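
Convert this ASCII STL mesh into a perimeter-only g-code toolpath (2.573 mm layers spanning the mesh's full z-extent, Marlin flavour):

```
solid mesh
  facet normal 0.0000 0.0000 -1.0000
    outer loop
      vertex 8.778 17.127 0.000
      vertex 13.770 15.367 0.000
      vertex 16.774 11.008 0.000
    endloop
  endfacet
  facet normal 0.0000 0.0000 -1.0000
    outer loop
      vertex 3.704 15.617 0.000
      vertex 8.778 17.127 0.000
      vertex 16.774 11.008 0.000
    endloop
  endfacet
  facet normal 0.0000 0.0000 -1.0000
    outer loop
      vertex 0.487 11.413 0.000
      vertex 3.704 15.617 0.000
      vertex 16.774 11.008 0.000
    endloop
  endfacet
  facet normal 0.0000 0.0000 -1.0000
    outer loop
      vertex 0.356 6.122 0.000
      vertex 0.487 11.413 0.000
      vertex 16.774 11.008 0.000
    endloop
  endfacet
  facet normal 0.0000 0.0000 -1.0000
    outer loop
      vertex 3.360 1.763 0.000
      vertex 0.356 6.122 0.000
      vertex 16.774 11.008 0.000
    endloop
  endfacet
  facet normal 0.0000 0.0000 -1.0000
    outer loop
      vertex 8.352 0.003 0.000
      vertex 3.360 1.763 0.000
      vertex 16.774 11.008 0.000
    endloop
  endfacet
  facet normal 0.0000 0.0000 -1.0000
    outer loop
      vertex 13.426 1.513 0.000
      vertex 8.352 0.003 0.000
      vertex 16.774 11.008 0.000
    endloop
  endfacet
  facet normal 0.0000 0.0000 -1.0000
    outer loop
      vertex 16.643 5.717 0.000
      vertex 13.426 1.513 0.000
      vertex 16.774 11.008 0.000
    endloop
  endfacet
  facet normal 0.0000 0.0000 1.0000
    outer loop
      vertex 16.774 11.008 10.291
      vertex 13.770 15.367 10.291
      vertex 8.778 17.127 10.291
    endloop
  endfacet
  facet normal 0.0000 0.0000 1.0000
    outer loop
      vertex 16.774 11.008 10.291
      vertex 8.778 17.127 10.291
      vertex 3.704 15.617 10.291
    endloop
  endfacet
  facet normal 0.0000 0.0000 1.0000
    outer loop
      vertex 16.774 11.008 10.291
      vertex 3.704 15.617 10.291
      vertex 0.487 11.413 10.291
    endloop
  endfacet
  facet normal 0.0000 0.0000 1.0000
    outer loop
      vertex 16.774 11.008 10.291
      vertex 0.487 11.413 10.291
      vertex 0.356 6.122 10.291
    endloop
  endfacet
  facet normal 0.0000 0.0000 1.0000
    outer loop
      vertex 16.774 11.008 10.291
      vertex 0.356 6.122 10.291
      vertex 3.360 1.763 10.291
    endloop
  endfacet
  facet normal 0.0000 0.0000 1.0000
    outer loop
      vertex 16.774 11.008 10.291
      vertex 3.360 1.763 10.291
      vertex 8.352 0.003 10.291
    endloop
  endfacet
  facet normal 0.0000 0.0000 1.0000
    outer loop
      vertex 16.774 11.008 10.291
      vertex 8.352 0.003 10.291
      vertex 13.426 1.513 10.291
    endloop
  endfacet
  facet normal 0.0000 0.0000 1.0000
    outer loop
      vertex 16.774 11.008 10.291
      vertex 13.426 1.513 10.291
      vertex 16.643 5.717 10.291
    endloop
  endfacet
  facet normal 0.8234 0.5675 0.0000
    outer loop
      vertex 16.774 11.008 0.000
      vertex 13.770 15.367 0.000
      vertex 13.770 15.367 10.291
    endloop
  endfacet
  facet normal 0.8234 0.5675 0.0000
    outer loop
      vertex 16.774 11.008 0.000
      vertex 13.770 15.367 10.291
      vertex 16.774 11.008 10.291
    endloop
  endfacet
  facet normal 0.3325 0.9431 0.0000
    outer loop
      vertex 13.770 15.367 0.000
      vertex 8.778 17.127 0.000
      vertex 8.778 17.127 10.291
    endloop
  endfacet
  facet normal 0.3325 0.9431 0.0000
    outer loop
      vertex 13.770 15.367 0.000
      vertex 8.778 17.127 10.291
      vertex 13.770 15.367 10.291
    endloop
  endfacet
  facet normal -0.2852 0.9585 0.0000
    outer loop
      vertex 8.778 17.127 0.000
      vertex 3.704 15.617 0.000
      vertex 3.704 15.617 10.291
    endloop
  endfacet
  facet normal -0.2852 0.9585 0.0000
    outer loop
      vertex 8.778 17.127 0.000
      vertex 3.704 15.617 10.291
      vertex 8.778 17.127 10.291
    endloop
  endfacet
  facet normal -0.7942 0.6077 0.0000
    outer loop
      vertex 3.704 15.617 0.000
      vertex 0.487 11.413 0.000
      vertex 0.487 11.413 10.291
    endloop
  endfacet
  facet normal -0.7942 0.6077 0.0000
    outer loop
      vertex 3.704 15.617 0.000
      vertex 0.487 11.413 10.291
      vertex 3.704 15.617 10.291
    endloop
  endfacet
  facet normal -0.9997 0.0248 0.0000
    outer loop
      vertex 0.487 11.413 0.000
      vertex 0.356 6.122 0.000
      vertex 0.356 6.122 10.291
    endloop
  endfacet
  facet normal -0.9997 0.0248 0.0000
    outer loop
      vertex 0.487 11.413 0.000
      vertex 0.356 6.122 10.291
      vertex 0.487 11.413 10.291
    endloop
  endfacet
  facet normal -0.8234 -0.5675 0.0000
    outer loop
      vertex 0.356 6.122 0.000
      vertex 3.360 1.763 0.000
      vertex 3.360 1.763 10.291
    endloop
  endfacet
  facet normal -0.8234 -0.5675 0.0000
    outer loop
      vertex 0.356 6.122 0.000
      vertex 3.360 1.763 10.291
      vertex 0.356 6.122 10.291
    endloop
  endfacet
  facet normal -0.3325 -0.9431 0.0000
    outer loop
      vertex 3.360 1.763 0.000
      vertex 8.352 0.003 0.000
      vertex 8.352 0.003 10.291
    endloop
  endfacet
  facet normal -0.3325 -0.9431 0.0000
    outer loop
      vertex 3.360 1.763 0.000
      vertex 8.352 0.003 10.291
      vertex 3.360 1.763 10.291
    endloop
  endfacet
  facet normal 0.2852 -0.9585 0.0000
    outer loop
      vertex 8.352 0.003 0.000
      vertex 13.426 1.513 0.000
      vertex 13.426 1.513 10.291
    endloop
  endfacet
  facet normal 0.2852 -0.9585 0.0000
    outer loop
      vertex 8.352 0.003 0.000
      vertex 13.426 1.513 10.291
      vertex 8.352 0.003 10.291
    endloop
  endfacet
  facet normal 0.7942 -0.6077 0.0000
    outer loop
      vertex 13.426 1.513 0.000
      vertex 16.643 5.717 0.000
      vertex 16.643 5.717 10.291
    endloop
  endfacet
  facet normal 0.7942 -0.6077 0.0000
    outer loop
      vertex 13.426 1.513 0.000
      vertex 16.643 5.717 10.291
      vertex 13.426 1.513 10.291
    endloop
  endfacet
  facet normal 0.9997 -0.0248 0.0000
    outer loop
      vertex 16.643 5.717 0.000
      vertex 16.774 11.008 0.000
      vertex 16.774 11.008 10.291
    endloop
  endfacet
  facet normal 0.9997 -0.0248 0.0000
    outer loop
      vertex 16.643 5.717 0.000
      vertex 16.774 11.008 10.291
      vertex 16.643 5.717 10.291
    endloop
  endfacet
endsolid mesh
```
; perimeter-only toolpath
G21 ; units = mm
G90 ; absolute positioning
G28 ; home
; layer 1
G0 Z2.573
G0 X16.774 Y11.008
G1 X13.770 Y15.367
G1 X8.778 Y17.127
G1 X3.704 Y15.617
G1 X0.487 Y11.413
G1 X0.356 Y6.122
G1 X3.360 Y1.763
G1 X8.352 Y0.003
G1 X13.426 Y1.513
G1 X16.643 Y5.717
G1 X16.774 Y11.008
; layer 2
G0 Z5.146
G0 X16.774 Y11.008
G1 X13.770 Y15.367
G1 X8.778 Y17.127
G1 X3.704 Y15.617
G1 X0.487 Y11.413
G1 X0.356 Y6.122
G1 X3.360 Y1.763
G1 X8.352 Y0.003
G1 X13.426 Y1.513
G1 X16.643 Y5.717
G1 X16.774 Y11.008
; layer 3
G0 Z7.718
G0 X16.774 Y11.008
G1 X13.770 Y15.367
G1 X8.778 Y17.127
G1 X3.704 Y15.617
G1 X0.487 Y11.413
G1 X0.356 Y6.122
G1 X3.360 Y1.763
G1 X8.352 Y0.003
G1 X13.426 Y1.513
G1 X16.643 Y5.717
G1 X16.774 Y11.008
; layer 4
G0 Z10.291
G0 X16.774 Y11.008
G1 X13.770 Y15.367
G1 X8.778 Y17.127
G1 X3.704 Y15.617
G1 X0.487 Y11.413
G1 X0.356 Y6.122
G1 X3.360 Y1.763
G1 X8.352 Y0.003
G1 X13.426 Y1.513
G1 X16.643 Y5.717
G1 X16.774 Y11.008
M2 ; end

The solid is a regular 10-sided prism (a cylinder approximated with 10 flat sides), circumscribed radius ≈ 8.56 mm, height ≈ 10.3 mm. Slicing at Δz = 2.573 mm — 4 equal slices spanning the solid's height, so layer i sits at z = i·h/4 — gives 4 non-empty perimeters. Each is a 10-segment closed polygon; G0 lifts to the layer z and rapids to the start vertex, then G1 traces the edges.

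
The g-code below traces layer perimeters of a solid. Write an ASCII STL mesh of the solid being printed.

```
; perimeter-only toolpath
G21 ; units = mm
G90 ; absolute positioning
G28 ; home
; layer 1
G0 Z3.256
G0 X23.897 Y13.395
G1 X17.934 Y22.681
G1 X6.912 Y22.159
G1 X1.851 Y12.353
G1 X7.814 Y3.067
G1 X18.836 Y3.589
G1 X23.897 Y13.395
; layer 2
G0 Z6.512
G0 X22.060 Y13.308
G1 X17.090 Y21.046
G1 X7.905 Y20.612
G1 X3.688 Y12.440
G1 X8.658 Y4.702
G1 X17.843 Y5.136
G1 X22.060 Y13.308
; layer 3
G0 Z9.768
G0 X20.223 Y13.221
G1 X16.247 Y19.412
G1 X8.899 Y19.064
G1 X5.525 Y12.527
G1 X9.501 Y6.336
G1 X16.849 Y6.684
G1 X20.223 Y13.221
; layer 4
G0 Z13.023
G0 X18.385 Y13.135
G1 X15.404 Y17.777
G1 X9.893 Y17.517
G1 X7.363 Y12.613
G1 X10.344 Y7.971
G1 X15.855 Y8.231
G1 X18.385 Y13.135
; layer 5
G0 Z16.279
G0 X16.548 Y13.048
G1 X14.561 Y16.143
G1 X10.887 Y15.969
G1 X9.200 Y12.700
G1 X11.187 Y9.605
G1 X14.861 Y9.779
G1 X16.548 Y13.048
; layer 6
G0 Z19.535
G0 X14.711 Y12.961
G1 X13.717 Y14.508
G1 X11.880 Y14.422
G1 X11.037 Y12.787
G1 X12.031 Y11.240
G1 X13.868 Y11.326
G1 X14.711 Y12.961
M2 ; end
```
solid part
  facet normal 0.0000 0.0000 -1.0000
    outer loop
      vertex 5.918 23.707 0.000
      vertex 18.777 24.315 0.000
      vertex 25.734 13.482 0.000
    endloop
  endfacet
  facet normal 0.0000 0.0000 -1.0000
    outer loop
      vertex 0.014 12.266 0.000
      vertex 5.918 23.707 0.000
      vertex 25.734 13.482 0.000
    endloop
  endfacet
  facet normal 0.0000 0.0000 -1.0000
    outer loop
      vertex 6.971 1.433 0.000
      vertex 0.014 12.266 0.000
      vertex 25.734 13.482 0.000
    endloop
  endfacet
  facet normal 0.0000 0.0000 -1.0000
    outer loop
      vertex 19.830 2.041 0.000
      vertex 6.971 1.433 0.000
      vertex 25.734 13.482 0.000
    endloop
  endfacet
  facet normal 0.7558 0.4854 0.4394
    outer loop
      vertex 25.734 13.482 0.000
      vertex 18.777 24.315 0.000
      vertex 12.874 12.874 22.791
    endloop
  endfacet
  facet normal -0.0424 0.8973 0.4394
    outer loop
      vertex 18.777 24.315 0.000
      vertex 5.918 23.707 0.000
      vertex 12.874 12.874 22.791
    endloop
  endfacet
  facet normal -0.7983 0.4119 0.4394
    outer loop
      vertex 5.918 23.707 0.000
      vertex 0.014 12.266 0.000
      vertex 12.874 12.874 22.791
    endloop
  endfacet
  facet normal -0.7558 -0.4854 0.4394
    outer loop
      vertex 0.014 12.266 0.000
      vertex 6.971 1.433 0.000
      vertex 12.874 12.874 22.791
    endloop
  endfacet
  facet normal 0.0424 -0.8973 0.4394
    outer loop
      vertex 6.971 1.433 0.000
      vertex 19.830 2.041 0.000
      vertex 12.874 12.874 22.791
    endloop
  endfacet
  facet normal 0.7983 -0.4119 0.4394
    outer loop
      vertex 19.830 2.041 0.000
      vertex 25.734 13.482 0.000
      vertex 12.874 12.874 22.791
    endloop
  endfacet
endsolid part

The G0 Z moves step by Δz≈3.256 mm. The G1 loops shrink linearly with z, so the solid tapers from its base footprint up to z≈22.8. Closing with a flat bottom cap and the tapered top and triangulating gives 10 facets — a regular 6-sided pyramid, base circumscribed radius ≈ 12.9 mm, apex at z ≈ 22.8 mm.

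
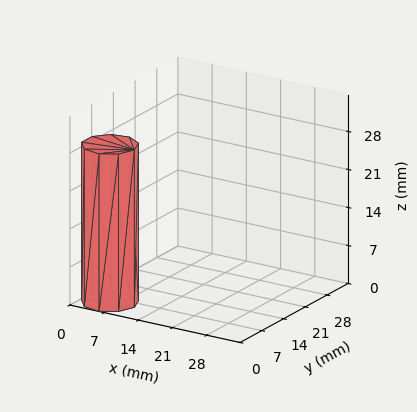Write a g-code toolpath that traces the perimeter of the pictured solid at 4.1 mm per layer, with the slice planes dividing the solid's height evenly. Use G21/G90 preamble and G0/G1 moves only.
Reading the render: the shape is a regular 9-sided prism (a cylinder approximated with 9 flat sides), circumscribed radius ≈ 5 mm, height ≈ 29 mm (dimensions read to the nearest mm from the axis ticks). For the g-code, the solid's height is divided into equal slices at the stated Δz and each level perimeter traced with G1 moves after a G0 lift.

; perimeter-only toolpath
G21 ; units = mm
G90 ; absolute positioning
G28 ; home
; layer 1
G0 Z4.1
G0 X10.0 Y5.0
G1 X8.8 Y8.2
G1 X5.9 Y9.9
G1 X2.5 Y9.3
G1 X0.3 Y6.7
G1 X0.3 Y3.3
G1 X2.5 Y0.7
G1 X5.9 Y0.1
G1 X8.8 Y1.8
G1 X10.0 Y5.0
; layer 2
G0 Z8.3
G0 X10.0 Y5.0
G1 X8.8 Y8.2
G1 X5.9 Y9.9
G1 X2.5 Y9.3
G1 X0.3 Y6.7
G1 X0.3 Y3.3
G1 X2.5 Y0.7
G1 X5.9 Y0.1
G1 X8.8 Y1.8
G1 X10.0 Y5.0
; layer 3
G0 Z12.4
G0 X10.0 Y5.0
G1 X8.8 Y8.2
G1 X5.9 Y9.9
G1 X2.5 Y9.3
G1 X0.3 Y6.7
G1 X0.3 Y3.3
G1 X2.5 Y0.7
G1 X5.9 Y0.1
G1 X8.8 Y1.8
G1 X10.0 Y5.0
; layer 4
G0 Z16.6
G0 X10.0 Y5.0
G1 X8.8 Y8.2
G1 X5.9 Y9.9
G1 X2.5 Y9.3
G1 X0.3 Y6.7
G1 X0.3 Y3.3
G1 X2.5 Y0.7
G1 X5.9 Y0.1
G1 X8.8 Y1.8
G1 X10.0 Y5.0
; layer 5
G0 Z20.7
G0 X10.0 Y5.0
G1 X8.8 Y8.2
G1 X5.9 Y9.9
G1 X2.5 Y9.3
G1 X0.3 Y6.7
G1 X0.3 Y3.3
G1 X2.5 Y0.7
G1 X5.9 Y0.1
G1 X8.8 Y1.8
G1 X10.0 Y5.0
; layer 6
G0 Z24.9
G0 X10.0 Y5.0
G1 X8.8 Y8.2
G1 X5.9 Y9.9
G1 X2.5 Y9.3
G1 X0.3 Y6.7
G1 X0.3 Y3.3
G1 X2.5 Y0.7
G1 X5.9 Y0.1
G1 X8.8 Y1.8
G1 X10.0 Y5.0
; layer 7
G0 Z29.0
G0 X10.0 Y5.0
G1 X8.8 Y8.2
G1 X5.9 Y9.9
G1 X2.5 Y9.3
G1 X0.3 Y6.7
G1 X0.3 Y3.3
G1 X2.5 Y0.7
G1 X5.9 Y0.1
G1 X8.8 Y1.8
G1 X10.0 Y5.0
M2 ; end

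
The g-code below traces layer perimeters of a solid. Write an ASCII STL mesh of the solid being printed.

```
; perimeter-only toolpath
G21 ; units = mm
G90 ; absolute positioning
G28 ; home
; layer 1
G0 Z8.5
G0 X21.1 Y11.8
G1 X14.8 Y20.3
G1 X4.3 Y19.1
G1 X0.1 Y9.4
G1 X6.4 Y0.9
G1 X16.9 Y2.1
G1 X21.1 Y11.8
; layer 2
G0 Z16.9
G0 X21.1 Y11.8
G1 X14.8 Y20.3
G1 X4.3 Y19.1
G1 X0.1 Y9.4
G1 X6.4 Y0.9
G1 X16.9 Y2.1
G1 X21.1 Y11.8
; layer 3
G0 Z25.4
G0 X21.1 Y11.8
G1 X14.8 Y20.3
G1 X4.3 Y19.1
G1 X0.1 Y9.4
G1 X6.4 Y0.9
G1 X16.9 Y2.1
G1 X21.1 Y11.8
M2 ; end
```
solid part
  facet normal 0.0000 0.0000 -1.0000
    outer loop
      vertex 4.3 19.1 0.0
      vertex 14.8 20.3 0.0
      vertex 21.1 11.8 0.0
    endloop
  endfacet
  facet normal 0.0000 0.0000 -1.0000
    outer loop
      vertex 0.1 9.4 0.0
      vertex 4.3 19.1 0.0
      vertex 21.1 11.8 0.0
    endloop
  endfacet
  facet normal 0.0000 0.0000 -1.0000
    outer loop
      vertex 6.4 0.9 0.0
      vertex 0.1 9.4 0.0
      vertex 21.1 11.8 0.0
    endloop
  endfacet
  facet normal 0.0000 0.0000 -1.0000
    outer loop
      vertex 16.9 2.1 0.0
      vertex 6.4 0.9 0.0
      vertex 21.1 11.8 0.0
    endloop
  endfacet
  facet normal 0.0000 0.0000 1.0000
    outer loop
      vertex 21.1 11.8 25.4
      vertex 14.8 20.3 25.4
      vertex 4.3 19.1 25.4
    endloop
  endfacet
  facet normal 0.0000 0.0000 1.0000
    outer loop
      vertex 21.1 11.8 25.4
      vertex 4.3 19.1 25.4
      vertex 0.1 9.4 25.4
    endloop
  endfacet
  facet normal 0.0000 0.0000 1.0000
    outer loop
      vertex 21.1 11.8 25.4
      vertex 0.1 9.4 25.4
      vertex 6.4 0.9 25.4
    endloop
  endfacet
  facet normal 0.0000 0.0000 1.0000
    outer loop
      vertex 21.1 11.8 25.4
      vertex 6.4 0.9 25.4
      vertex 16.9 2.1 25.4
    endloop
  endfacet
  facet normal 0.8034 0.5955 0.0000
    outer loop
      vertex 21.1 11.8 0.0
      vertex 14.8 20.3 0.0
      vertex 14.8 20.3 25.4
    endloop
  endfacet
  facet normal 0.8034 0.5955 0.0000
    outer loop
      vertex 21.1 11.8 0.0
      vertex 14.8 20.3 25.4
      vertex 21.1 11.8 25.4
    endloop
  endfacet
  facet normal -0.1135 0.9935 0.0000
    outer loop
      vertex 14.8 20.3 0.0
      vertex 4.3 19.1 0.0
      vertex 4.3 19.1 25.4
    endloop
  endfacet
  facet normal -0.1135 0.9935 0.0000
    outer loop
      vertex 14.8 20.3 0.0
      vertex 4.3 19.1 25.4
      vertex 14.8 20.3 25.4
    endloop
  endfacet
  facet normal -0.9177 0.3973 0.0000
    outer loop
      vertex 4.3 19.1 0.0
      vertex 0.1 9.4 0.0
      vertex 0.1 9.4 25.4
    endloop
  endfacet
  facet normal -0.9177 0.3973 0.0000
    outer loop
      vertex 4.3 19.1 0.0
      vertex 0.1 9.4 25.4
      vertex 4.3 19.1 25.4
    endloop
  endfacet
  facet normal -0.8034 -0.5955 0.0000
    outer loop
      vertex 0.1 9.4 0.0
      vertex 6.4 0.9 0.0
      vertex 6.4 0.9 25.4
    endloop
  endfacet
  facet normal -0.8034 -0.5955 0.0000
    outer loop
      vertex 0.1 9.4 0.0
      vertex 6.4 0.9 25.4
      vertex 0.1 9.4 25.4
    endloop
  endfacet
  facet normal 0.1135 -0.9935 0.0000
    outer loop
      vertex 6.4 0.9 0.0
      vertex 16.9 2.1 0.0
      vertex 16.9 2.1 25.4
    endloop
  endfacet
  facet normal 0.1135 -0.9935 0.0000
    outer loop
      vertex 6.4 0.9 0.0
      vertex 16.9 2.1 25.4
      vertex 6.4 0.9 25.4
    endloop
  endfacet
  facet normal 0.9177 -0.3973 0.0000
    outer loop
      vertex 16.9 2.1 0.0
      vertex 21.1 11.8 0.0
      vertex 21.1 11.8 25.4
    endloop
  endfacet
  facet normal 0.9177 -0.3973 0.0000
    outer loop
      vertex 16.9 2.1 0.0
      vertex 21.1 11.8 25.4
      vertex 16.9 2.1 25.4
    endloop
  endfacet
endsolid part

The G0 Z moves step by Δz≈8.5 mm. Every layer's G1 loop is the same polygon, so the solid is a straight extrusion of it from z=0 to z≈25.4. Closing with flat bottom and top caps and triangulating gives 20 facets — a regular 6-sided prism (a cylinder approximated with 6 flat sides), circumscribed radius ≈ 10.6 mm, height ≈ 25.4 mm.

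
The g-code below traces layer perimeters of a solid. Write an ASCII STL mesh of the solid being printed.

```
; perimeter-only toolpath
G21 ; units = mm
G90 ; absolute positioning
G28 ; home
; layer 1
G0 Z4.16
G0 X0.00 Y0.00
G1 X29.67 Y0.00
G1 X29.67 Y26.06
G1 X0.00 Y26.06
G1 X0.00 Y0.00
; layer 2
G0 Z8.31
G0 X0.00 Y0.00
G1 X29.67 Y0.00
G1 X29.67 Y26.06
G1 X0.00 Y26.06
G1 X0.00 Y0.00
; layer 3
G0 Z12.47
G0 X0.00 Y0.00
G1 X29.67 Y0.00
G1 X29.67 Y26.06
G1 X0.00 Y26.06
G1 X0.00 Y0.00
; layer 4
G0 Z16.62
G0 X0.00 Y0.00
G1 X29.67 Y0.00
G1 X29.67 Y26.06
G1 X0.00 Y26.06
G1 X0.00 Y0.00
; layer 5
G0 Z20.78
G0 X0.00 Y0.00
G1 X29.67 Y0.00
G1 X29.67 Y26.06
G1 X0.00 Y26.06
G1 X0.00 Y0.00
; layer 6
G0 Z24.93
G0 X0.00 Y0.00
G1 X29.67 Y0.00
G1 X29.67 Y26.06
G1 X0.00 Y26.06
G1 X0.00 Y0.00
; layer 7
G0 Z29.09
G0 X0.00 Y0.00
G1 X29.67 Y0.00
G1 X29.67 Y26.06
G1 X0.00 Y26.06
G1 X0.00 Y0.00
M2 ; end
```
solid part
  facet normal 0.0000 0.0000 -1.0000
    outer loop
      vertex 29.67 26.06 0.00
      vertex 29.67 0.00 0.00
      vertex 0.00 0.00 0.00
    endloop
  endfacet
  facet normal 0.0000 0.0000 -1.0000
    outer loop
      vertex 0.00 26.06 0.00
      vertex 29.67 26.06 0.00
      vertex 0.00 0.00 0.00
    endloop
  endfacet
  facet normal 0.0000 0.0000 1.0000
    outer loop
      vertex 0.00 0.00 29.09
      vertex 29.67 0.00 29.09
      vertex 29.67 26.06 29.09
    endloop
  endfacet
  facet normal 0.0000 0.0000 1.0000
    outer loop
      vertex 0.00 0.00 29.09
      vertex 29.67 26.06 29.09
      vertex 0.00 26.06 29.09
    endloop
  endfacet
  facet normal 0.0000 -1.0000 0.0000
    outer loop
      vertex 0.00 0.00 0.00
      vertex 29.67 0.00 0.00
      vertex 29.67 0.00 29.09
    endloop
  endfacet
  facet normal 0.0000 -1.0000 0.0000
    outer loop
      vertex 0.00 0.00 0.00
      vertex 29.67 0.00 29.09
      vertex 0.00 0.00 29.09
    endloop
  endfacet
  facet normal 0.0000 1.0000 0.0000
    outer loop
      vertex 29.67 26.06 29.09
      vertex 29.67 26.06 0.00
      vertex 0.00 26.06 0.00
    endloop
  endfacet
  facet normal 0.0000 1.0000 0.0000
    outer loop
      vertex 0.00 26.06 29.09
      vertex 29.67 26.06 29.09
      vertex 0.00 26.06 0.00
    endloop
  endfacet
  facet normal -1.0000 0.0000 0.0000
    outer loop
      vertex 0.00 26.06 29.09
      vertex 0.00 26.06 0.00
      vertex 0.00 0.00 0.00
    endloop
  endfacet
  facet normal -1.0000 0.0000 0.0000
    outer loop
      vertex 0.00 0.00 29.09
      vertex 0.00 26.06 29.09
      vertex 0.00 0.00 0.00
    endloop
  endfacet
  facet normal 1.0000 0.0000 0.0000
    outer loop
      vertex 29.67 0.00 0.00
      vertex 29.67 26.06 0.00
      vertex 29.67 26.06 29.09
    endloop
  endfacet
  facet normal 1.0000 0.0000 0.0000
    outer loop
      vertex 29.67 0.00 0.00
      vertex 29.67 26.06 29.09
      vertex 29.67 0.00 29.09
    endloop
  endfacet
endsolid part

The G0 Z moves step by Δz≈4.16 mm. Every layer's G1 loop is the same polygon, so the solid is a straight extrusion of it from z=0 to z≈29.1. Closing with flat bottom and top caps and triangulating gives 12 facets — a rectangular box, roughly 29.7 × 26.1 mm footprint and 29.1 mm tall.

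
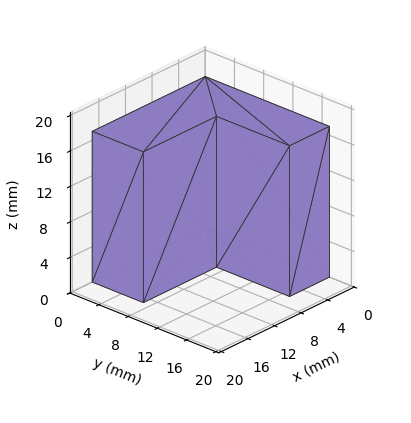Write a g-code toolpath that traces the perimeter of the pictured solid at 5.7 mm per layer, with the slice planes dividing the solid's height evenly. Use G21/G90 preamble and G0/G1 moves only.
Reading the render: the shape is an L-shaped prism: outer 17 × 17 mm, arm thicknesses ≈ 7 mm (horizontal) and 6 mm (vertical), extruded 17 mm in z (dimensions read to the nearest mm from the axis ticks). For the g-code, the solid's height is divided into equal slices at the stated Δz and each level perimeter traced with G1 moves after a G0 lift.

; perimeter-only toolpath
G21 ; units = mm
G90 ; absolute positioning
G28 ; home
; layer 1
G0 Z5.7
G0 X0.0 Y0.0
G1 X17.0 Y0.0
G1 X17.0 Y7.0
G1 X6.0 Y7.0
G1 X6.0 Y17.0
G1 X0.0 Y17.0
G1 X0.0 Y0.0
; layer 2
G0 Z11.3
G0 X0.0 Y0.0
G1 X17.0 Y0.0
G1 X17.0 Y7.0
G1 X6.0 Y7.0
G1 X6.0 Y17.0
G1 X0.0 Y17.0
G1 X0.0 Y0.0
; layer 3
G0 Z17.0
G0 X0.0 Y0.0
G1 X17.0 Y0.0
G1 X17.0 Y7.0
G1 X6.0 Y7.0
G1 X6.0 Y17.0
G1 X0.0 Y17.0
G1 X0.0 Y0.0
M2 ; end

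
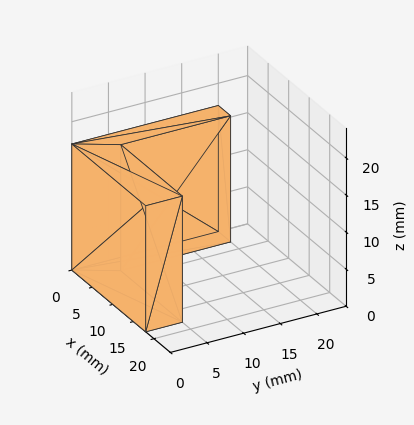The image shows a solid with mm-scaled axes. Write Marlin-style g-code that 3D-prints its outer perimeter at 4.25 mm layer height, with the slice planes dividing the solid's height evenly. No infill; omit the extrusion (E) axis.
Reading the render: the shape is an L-shaped prism: outer 18 × 20 mm, arm thicknesses ≈ 5 mm (horizontal) and 3 mm (vertical), extruded 17 mm in z (dimensions read to the nearest mm from the axis ticks). For the g-code, the solid's height is divided into equal slices at the stated Δz and each level perimeter traced with G1 moves after a G0 lift.

; perimeter-only toolpath
G21 ; units = mm
G90 ; absolute positioning
G28 ; home
; layer 1
G0 Z4.25
G0 X0.00 Y0.00
G1 X18.00 Y0.00
G1 X18.00 Y5.00
G1 X3.00 Y5.00
G1 X3.00 Y20.00
G1 X0.00 Y20.00
G1 X0.00 Y0.00
; layer 2
G0 Z8.50
G0 X0.00 Y0.00
G1 X18.00 Y0.00
G1 X18.00 Y5.00
G1 X3.00 Y5.00
G1 X3.00 Y20.00
G1 X0.00 Y20.00
G1 X0.00 Y0.00
; layer 3
G0 Z12.75
G0 X0.00 Y0.00
G1 X18.00 Y0.00
G1 X18.00 Y5.00
G1 X3.00 Y5.00
G1 X3.00 Y20.00
G1 X0.00 Y20.00
G1 X0.00 Y0.00
; layer 4
G0 Z17.00
G0 X0.00 Y0.00
G1 X18.00 Y0.00
G1 X18.00 Y5.00
G1 X3.00 Y5.00
G1 X3.00 Y20.00
G1 X0.00 Y20.00
G1 X0.00 Y0.00
M2 ; end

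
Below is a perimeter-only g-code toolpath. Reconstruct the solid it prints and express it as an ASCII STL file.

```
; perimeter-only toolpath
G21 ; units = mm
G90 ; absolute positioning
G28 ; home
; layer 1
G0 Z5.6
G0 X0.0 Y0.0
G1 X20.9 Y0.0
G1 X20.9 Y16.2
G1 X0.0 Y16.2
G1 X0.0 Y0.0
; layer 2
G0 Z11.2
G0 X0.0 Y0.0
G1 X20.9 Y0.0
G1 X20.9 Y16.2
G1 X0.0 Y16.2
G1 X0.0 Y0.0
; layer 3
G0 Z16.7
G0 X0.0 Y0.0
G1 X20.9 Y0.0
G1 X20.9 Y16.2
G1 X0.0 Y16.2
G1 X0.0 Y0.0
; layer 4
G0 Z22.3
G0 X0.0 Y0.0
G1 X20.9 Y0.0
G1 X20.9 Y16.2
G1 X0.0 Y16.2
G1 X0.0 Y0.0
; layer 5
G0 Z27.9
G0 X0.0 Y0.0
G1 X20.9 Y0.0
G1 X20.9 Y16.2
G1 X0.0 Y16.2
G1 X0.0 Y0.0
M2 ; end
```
solid part
  facet normal 0.0000 0.0000 -1.0000
    outer loop
      vertex 20.9 16.2 0.0
      vertex 20.9 0.0 0.0
      vertex 0.0 0.0 0.0
    endloop
  endfacet
  facet normal 0.0000 0.0000 -1.0000
    outer loop
      vertex 0.0 16.2 0.0
      vertex 20.9 16.2 0.0
      vertex 0.0 0.0 0.0
    endloop
  endfacet
  facet normal 0.0000 0.0000 1.0000
    outer loop
      vertex 0.0 0.0 27.9
      vertex 20.9 0.0 27.9
      vertex 20.9 16.2 27.9
    endloop
  endfacet
  facet normal 0.0000 0.0000 1.0000
    outer loop
      vertex 0.0 0.0 27.9
      vertex 20.9 16.2 27.9
      vertex 0.0 16.2 27.9
    endloop
  endfacet
  facet normal 0.0000 -1.0000 0.0000
    outer loop
      vertex 0.0 0.0 0.0
      vertex 20.9 0.0 0.0
      vertex 20.9 0.0 27.9
    endloop
  endfacet
  facet normal 0.0000 -1.0000 0.0000
    outer loop
      vertex 0.0 0.0 0.0
      vertex 20.9 0.0 27.9
      vertex 0.0 0.0 27.9
    endloop
  endfacet
  facet normal 0.0000 1.0000 0.0000
    outer loop
      vertex 20.9 16.2 27.9
      vertex 20.9 16.2 0.0
      vertex 0.0 16.2 0.0
    endloop
  endfacet
  facet normal 0.0000 1.0000 0.0000
    outer loop
      vertex 0.0 16.2 27.9
      vertex 20.9 16.2 27.9
      vertex 0.0 16.2 0.0
    endloop
  endfacet
  facet normal -1.0000 0.0000 0.0000
    outer loop
      vertex 0.0 16.2 27.9
      vertex 0.0 16.2 0.0
      vertex 0.0 0.0 0.0
    endloop
  endfacet
  facet normal -1.0000 0.0000 0.0000
    outer loop
      vertex 0.0 0.0 27.9
      vertex 0.0 16.2 27.9
      vertex 0.0 0.0 0.0
    endloop
  endfacet
  facet normal 1.0000 0.0000 0.0000
    outer loop
      vertex 20.9 0.0 0.0
      vertex 20.9 16.2 0.0
      vertex 20.9 16.2 27.9
    endloop
  endfacet
  facet normal 1.0000 0.0000 0.0000
    outer loop
      vertex 20.9 0.0 0.0
      vertex 20.9 16.2 27.9
      vertex 20.9 0.0 27.9
    endloop
  endfacet
endsolid part

The G0 Z moves step by Δz≈5.6 mm. Every layer's G1 loop is the same polygon, so the solid is a straight extrusion of it from z=0 to z≈27.9. Closing with flat bottom and top caps and triangulating gives 12 facets — a rectangular box, roughly 20.9 × 16.2 mm footprint and 27.9 mm tall.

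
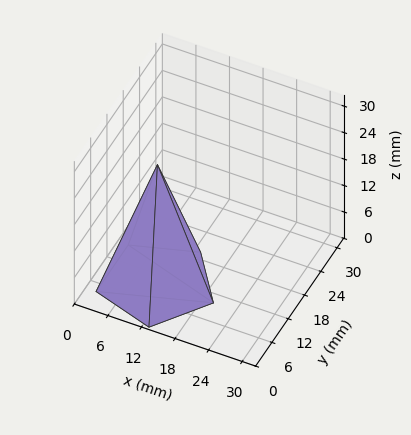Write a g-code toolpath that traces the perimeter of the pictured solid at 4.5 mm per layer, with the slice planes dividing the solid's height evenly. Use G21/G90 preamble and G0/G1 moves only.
Reading the render: the shape is a regular 5-sided pyramid, base circumscribed radius ≈ 10 mm, apex at z ≈ 27 mm (dimensions read to the nearest mm from the axis ticks). For the g-code, the solid's height is divided into equal slices at the stated Δz and each level perimeter traced with G1 moves after a G0 lift.

; perimeter-only toolpath
G21 ; units = mm
G90 ; absolute positioning
G28 ; home
; layer 1
G0 Z4.5
G0 X18.3 Y10.0
G1 X12.6 Y17.9
G1 X3.2 Y14.9
G1 X3.2 Y5.1
G1 X12.6 Y2.1
G1 X18.3 Y10.0
; layer 2
G0 Z9.0
G0 X16.7 Y10.0
G1 X12.1 Y16.3
G1 X4.6 Y13.9
G1 X4.6 Y6.1
G1 X12.1 Y3.7
G1 X16.7 Y10.0
; layer 3
G0 Z13.5
G0 X15.0 Y10.0
G1 X11.6 Y14.8
G1 X6.0 Y12.9
G1 X6.0 Y7.0
G1 X11.6 Y5.2
G1 X15.0 Y10.0
; layer 4
G0 Z18.0
G0 X13.3 Y10.0
G1 X11.0 Y13.2
G1 X7.3 Y12.0
G1 X7.3 Y8.0
G1 X11.0 Y6.8
G1 X13.3 Y10.0
; layer 5
G0 Z22.5
G0 X11.7 Y10.0
G1 X10.5 Y11.6
G1 X8.7 Y11.0
G1 X8.7 Y9.0
G1 X10.5 Y8.4
G1 X11.7 Y10.0
M2 ; end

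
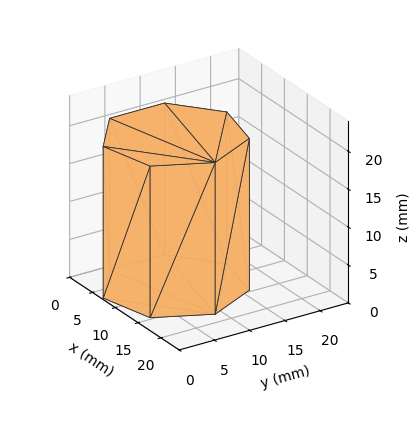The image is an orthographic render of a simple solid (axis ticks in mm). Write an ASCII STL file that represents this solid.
Reading the render: the shape is a regular 7-sided prism (a cylinder approximated with 7 flat sides), circumscribed radius ≈ 9 mm, height ≈ 20 mm (dimensions read to the nearest mm from the axis ticks). For the STL, each face is triangulated and given an outward normal.

solid part
  facet normal 0.0000 0.0000 -1.0000
    outer loop
      vertex 7.00 17.77 0.00
      vertex 14.61 16.04 0.00
      vertex 18.00 9.00 0.00
    endloop
  endfacet
  facet normal 0.0000 0.0000 -1.0000
    outer loop
      vertex 0.89 12.90 0.00
      vertex 7.00 17.77 0.00
      vertex 18.00 9.00 0.00
    endloop
  endfacet
  facet normal 0.0000 0.0000 -1.0000
    outer loop
      vertex 0.89 5.10 0.00
      vertex 0.89 12.90 0.00
      vertex 18.00 9.00 0.00
    endloop
  endfacet
  facet normal 0.0000 0.0000 -1.0000
    outer loop
      vertex 7.00 0.23 0.00
      vertex 0.89 5.10 0.00
      vertex 18.00 9.00 0.00
    endloop
  endfacet
  facet normal 0.0000 0.0000 -1.0000
    outer loop
      vertex 14.61 1.96 0.00
      vertex 7.00 0.23 0.00
      vertex 18.00 9.00 0.00
    endloop
  endfacet
  facet normal 0.0000 0.0000 1.0000
    outer loop
      vertex 18.00 9.00 20.00
      vertex 14.61 16.04 20.00
      vertex 7.00 17.77 20.00
    endloop
  endfacet
  facet normal 0.0000 0.0000 1.0000
    outer loop
      vertex 18.00 9.00 20.00
      vertex 7.00 17.77 20.00
      vertex 0.89 12.90 20.00
    endloop
  endfacet
  facet normal 0.0000 0.0000 1.0000
    outer loop
      vertex 18.00 9.00 20.00
      vertex 0.89 12.90 20.00
      vertex 0.89 5.10 20.00
    endloop
  endfacet
  facet normal 0.0000 0.0000 1.0000
    outer loop
      vertex 18.00 9.00 20.00
      vertex 0.89 5.10 20.00
      vertex 7.00 0.23 20.00
    endloop
  endfacet
  facet normal 0.0000 0.0000 1.0000
    outer loop
      vertex 18.00 9.00 20.00
      vertex 7.00 0.23 20.00
      vertex 14.61 1.96 20.00
    endloop
  endfacet
  facet normal 0.9010 0.4339 0.0000
    outer loop
      vertex 18.00 9.00 0.00
      vertex 14.61 16.04 0.00
      vertex 14.61 16.04 20.00
    endloop
  endfacet
  facet normal 0.9010 0.4339 0.0000
    outer loop
      vertex 18.00 9.00 0.00
      vertex 14.61 16.04 20.00
      vertex 18.00 9.00 20.00
    endloop
  endfacet
  facet normal 0.2217 0.9751 0.0000
    outer loop
      vertex 14.61 16.04 0.00
      vertex 7.00 17.77 0.00
      vertex 7.00 17.77 20.00
    endloop
  endfacet
  facet normal 0.2217 0.9751 0.0000
    outer loop
      vertex 14.61 16.04 0.00
      vertex 7.00 17.77 20.00
      vertex 14.61 16.04 20.00
    endloop
  endfacet
  facet normal -0.6233 0.7820 0.0000
    outer loop
      vertex 7.00 17.77 0.00
      vertex 0.89 12.90 0.00
      vertex 0.89 12.90 20.00
    endloop
  endfacet
  facet normal -0.6233 0.7820 0.0000
    outer loop
      vertex 7.00 17.77 0.00
      vertex 0.89 12.90 20.00
      vertex 7.00 17.77 20.00
    endloop
  endfacet
  facet normal -1.0000 0.0000 0.0000
    outer loop
      vertex 0.89 12.90 0.00
      vertex 0.89 5.10 0.00
      vertex 0.89 5.10 20.00
    endloop
  endfacet
  facet normal -1.0000 0.0000 0.0000
    outer loop
      vertex 0.89 12.90 0.00
      vertex 0.89 5.10 20.00
      vertex 0.89 12.90 20.00
    endloop
  endfacet
  facet normal -0.6233 -0.7820 0.0000
    outer loop
      vertex 0.89 5.10 0.00
      vertex 7.00 0.23 0.00
      vertex 7.00 0.23 20.00
    endloop
  endfacet
  facet normal -0.6233 -0.7820 0.0000
    outer loop
      vertex 0.89 5.10 0.00
      vertex 7.00 0.23 20.00
      vertex 0.89 5.10 20.00
    endloop
  endfacet
  facet normal 0.2217 -0.9751 0.0000
    outer loop
      vertex 7.00 0.23 0.00
      vertex 14.61 1.96 0.00
      vertex 14.61 1.96 20.00
    endloop
  endfacet
  facet normal 0.2217 -0.9751 0.0000
    outer loop
      vertex 7.00 0.23 0.00
      vertex 14.61 1.96 20.00
      vertex 7.00 0.23 20.00
    endloop
  endfacet
  facet normal 0.9010 -0.4339 0.0000
    outer loop
      vertex 14.61 1.96 0.00
      vertex 18.00 9.00 0.00
      vertex 18.00 9.00 20.00
    endloop
  endfacet
  facet normal 0.9010 -0.4339 0.0000
    outer loop
      vertex 14.61 1.96 0.00
      vertex 18.00 9.00 20.00
      vertex 14.61 1.96 20.00
    endloop
  endfacet
endsolid part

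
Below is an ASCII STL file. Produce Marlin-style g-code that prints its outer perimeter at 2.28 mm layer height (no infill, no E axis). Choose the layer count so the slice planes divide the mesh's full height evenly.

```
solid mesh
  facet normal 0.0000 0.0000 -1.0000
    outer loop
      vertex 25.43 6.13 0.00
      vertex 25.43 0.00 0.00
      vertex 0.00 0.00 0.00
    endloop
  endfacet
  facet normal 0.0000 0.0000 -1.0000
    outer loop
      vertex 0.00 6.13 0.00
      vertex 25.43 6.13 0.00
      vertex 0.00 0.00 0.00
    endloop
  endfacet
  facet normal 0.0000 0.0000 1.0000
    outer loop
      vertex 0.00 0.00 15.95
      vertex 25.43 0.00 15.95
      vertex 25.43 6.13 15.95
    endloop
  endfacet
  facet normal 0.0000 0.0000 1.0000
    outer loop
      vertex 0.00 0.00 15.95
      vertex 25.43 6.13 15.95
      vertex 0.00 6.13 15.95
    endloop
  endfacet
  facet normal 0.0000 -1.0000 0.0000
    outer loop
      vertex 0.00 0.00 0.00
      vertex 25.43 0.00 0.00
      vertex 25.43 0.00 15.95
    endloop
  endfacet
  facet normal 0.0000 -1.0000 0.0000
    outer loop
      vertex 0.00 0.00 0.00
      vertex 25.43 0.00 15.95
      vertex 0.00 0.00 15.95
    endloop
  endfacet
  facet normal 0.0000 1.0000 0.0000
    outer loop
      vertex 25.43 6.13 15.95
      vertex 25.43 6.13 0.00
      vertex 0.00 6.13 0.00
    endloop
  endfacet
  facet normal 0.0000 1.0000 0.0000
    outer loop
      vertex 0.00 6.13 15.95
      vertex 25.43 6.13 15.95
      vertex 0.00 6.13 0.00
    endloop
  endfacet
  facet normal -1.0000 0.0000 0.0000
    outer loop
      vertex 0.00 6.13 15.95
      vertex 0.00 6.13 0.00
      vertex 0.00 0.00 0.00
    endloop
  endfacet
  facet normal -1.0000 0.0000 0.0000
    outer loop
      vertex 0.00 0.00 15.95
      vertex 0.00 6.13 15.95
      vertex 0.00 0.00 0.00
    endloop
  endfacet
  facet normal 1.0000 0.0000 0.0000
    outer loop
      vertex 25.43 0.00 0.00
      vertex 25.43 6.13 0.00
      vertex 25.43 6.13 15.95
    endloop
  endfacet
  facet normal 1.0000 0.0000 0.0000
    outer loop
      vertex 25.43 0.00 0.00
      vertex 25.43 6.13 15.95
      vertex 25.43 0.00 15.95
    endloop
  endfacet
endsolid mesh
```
; perimeter-only toolpath
G21 ; units = mm
G90 ; absolute positioning
G28 ; home
; layer 1
G0 Z2.28
G0 X0.00 Y0.00
G1 X25.43 Y0.00
G1 X25.43 Y6.13
G1 X0.00 Y6.13
G1 X0.00 Y0.00
; layer 2
G0 Z4.56
G0 X0.00 Y0.00
G1 X25.43 Y0.00
G1 X25.43 Y6.13
G1 X0.00 Y6.13
G1 X0.00 Y0.00
; layer 3
G0 Z6.84
G0 X0.00 Y0.00
G1 X25.43 Y0.00
G1 X25.43 Y6.13
G1 X0.00 Y6.13
G1 X0.00 Y0.00
; layer 4
G0 Z9.11
G0 X0.00 Y0.00
G1 X25.43 Y0.00
G1 X25.43 Y6.13
G1 X0.00 Y6.13
G1 X0.00 Y0.00
; layer 5
G0 Z11.39
G0 X0.00 Y0.00
G1 X25.43 Y0.00
G1 X25.43 Y6.13
G1 X0.00 Y6.13
G1 X0.00 Y0.00
; layer 6
G0 Z13.67
G0 X0.00 Y0.00
G1 X25.43 Y0.00
G1 X25.43 Y6.13
G1 X0.00 Y6.13
G1 X0.00 Y0.00
; layer 7
G0 Z15.95
G0 X0.00 Y0.00
G1 X25.43 Y0.00
G1 X25.43 Y6.13
G1 X0.00 Y6.13
G1 X0.00 Y0.00
M2 ; end

The solid is a rectangular box, roughly 25.4 × 6.13 mm footprint and 15.9 mm tall. Slicing at Δz = 2.28 mm — 7 equal slices spanning the solid's height, so layer i sits at z = i·h/7 — gives 7 non-empty perimeters. Each is a 4-segment closed polygon; G0 lifts to the layer z and rapids to the start vertex, then G1 traces the edges.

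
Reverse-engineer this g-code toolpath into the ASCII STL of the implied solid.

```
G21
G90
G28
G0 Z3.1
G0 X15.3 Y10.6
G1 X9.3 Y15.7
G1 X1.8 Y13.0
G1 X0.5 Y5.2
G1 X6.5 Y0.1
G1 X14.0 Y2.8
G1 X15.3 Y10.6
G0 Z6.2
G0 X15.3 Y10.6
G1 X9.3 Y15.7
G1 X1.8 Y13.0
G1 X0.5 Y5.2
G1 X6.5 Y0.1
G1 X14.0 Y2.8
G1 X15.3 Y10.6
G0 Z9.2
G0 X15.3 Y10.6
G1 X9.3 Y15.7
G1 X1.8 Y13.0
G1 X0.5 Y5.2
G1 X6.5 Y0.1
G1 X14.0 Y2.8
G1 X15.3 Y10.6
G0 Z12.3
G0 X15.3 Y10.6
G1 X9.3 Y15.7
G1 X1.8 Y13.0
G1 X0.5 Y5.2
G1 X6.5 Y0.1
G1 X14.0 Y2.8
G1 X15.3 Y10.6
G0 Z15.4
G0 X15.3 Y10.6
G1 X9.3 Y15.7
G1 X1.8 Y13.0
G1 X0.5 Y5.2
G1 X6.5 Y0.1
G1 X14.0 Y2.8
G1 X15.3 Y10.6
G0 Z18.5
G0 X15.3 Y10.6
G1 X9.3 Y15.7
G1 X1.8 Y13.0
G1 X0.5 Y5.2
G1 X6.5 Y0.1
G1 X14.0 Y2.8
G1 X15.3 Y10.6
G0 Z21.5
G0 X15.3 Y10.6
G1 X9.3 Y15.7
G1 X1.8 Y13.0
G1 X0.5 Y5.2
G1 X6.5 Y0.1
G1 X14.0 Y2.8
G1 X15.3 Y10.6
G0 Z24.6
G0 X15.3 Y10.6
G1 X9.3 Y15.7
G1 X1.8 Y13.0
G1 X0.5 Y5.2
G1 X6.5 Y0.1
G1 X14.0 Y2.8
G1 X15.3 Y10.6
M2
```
solid part
  facet normal 0.0000 0.0000 -1.0000
    outer loop
      vertex 1.8 13.0 0.0
      vertex 9.3 15.7 0.0
      vertex 15.3 10.6 0.0
    endloop
  endfacet
  facet normal 0.0000 0.0000 -1.0000
    outer loop
      vertex 0.5 5.2 0.0
      vertex 1.8 13.0 0.0
      vertex 15.3 10.6 0.0
    endloop
  endfacet
  facet normal 0.0000 0.0000 -1.0000
    outer loop
      vertex 6.5 0.1 0.0
      vertex 0.5 5.2 0.0
      vertex 15.3 10.6 0.0
    endloop
  endfacet
  facet normal 0.0000 0.0000 -1.0000
    outer loop
      vertex 14.0 2.8 0.0
      vertex 6.5 0.1 0.0
      vertex 15.3 10.6 0.0
    endloop
  endfacet
  facet normal 0.0000 0.0000 1.0000
    outer loop
      vertex 15.3 10.6 24.6
      vertex 9.3 15.7 24.6
      vertex 1.8 13.0 24.6
    endloop
  endfacet
  facet normal 0.0000 0.0000 1.0000
    outer loop
      vertex 15.3 10.6 24.6
      vertex 1.8 13.0 24.6
      vertex 0.5 5.2 24.6
    endloop
  endfacet
  facet normal 0.0000 0.0000 1.0000
    outer loop
      vertex 15.3 10.6 24.6
      vertex 0.5 5.2 24.6
      vertex 6.5 0.1 24.6
    endloop
  endfacet
  facet normal 0.0000 0.0000 1.0000
    outer loop
      vertex 15.3 10.6 24.6
      vertex 6.5 0.1 24.6
      vertex 14.0 2.8 24.6
    endloop
  endfacet
  facet normal 0.6476 0.7619 0.0000
    outer loop
      vertex 15.3 10.6 0.0
      vertex 9.3 15.7 0.0
      vertex 9.3 15.7 24.6
    endloop
  endfacet
  facet normal 0.6476 0.7619 0.0000
    outer loop
      vertex 15.3 10.6 0.0
      vertex 9.3 15.7 24.6
      vertex 15.3 10.6 24.6
    endloop
  endfacet
  facet normal -0.3387 0.9409 0.0000
    outer loop
      vertex 9.3 15.7 0.0
      vertex 1.8 13.0 0.0
      vertex 1.8 13.0 24.6
    endloop
  endfacet
  facet normal -0.3387 0.9409 0.0000
    outer loop
      vertex 9.3 15.7 0.0
      vertex 1.8 13.0 24.6
      vertex 9.3 15.7 24.6
    endloop
  endfacet
  facet normal -0.9864 0.1644 0.0000
    outer loop
      vertex 1.8 13.0 0.0
      vertex 0.5 5.2 0.0
      vertex 0.5 5.2 24.6
    endloop
  endfacet
  facet normal -0.9864 0.1644 0.0000
    outer loop
      vertex 1.8 13.0 0.0
      vertex 0.5 5.2 24.6
      vertex 1.8 13.0 24.6
    endloop
  endfacet
  facet normal -0.6476 -0.7619 0.0000
    outer loop
      vertex 0.5 5.2 0.0
      vertex 6.5 0.1 0.0
      vertex 6.5 0.1 24.6
    endloop
  endfacet
  facet normal -0.6476 -0.7619 0.0000
    outer loop
      vertex 0.5 5.2 0.0
      vertex 6.5 0.1 24.6
      vertex 0.5 5.2 24.6
    endloop
  endfacet
  facet normal 0.3387 -0.9409 0.0000
    outer loop
      vertex 6.5 0.1 0.0
      vertex 14.0 2.8 0.0
      vertex 14.0 2.8 24.6
    endloop
  endfacet
  facet normal 0.3387 -0.9409 0.0000
    outer loop
      vertex 6.5 0.1 0.0
      vertex 14.0 2.8 24.6
      vertex 6.5 0.1 24.6
    endloop
  endfacet
  facet normal 0.9864 -0.1644 0.0000
    outer loop
      vertex 14.0 2.8 0.0
      vertex 15.3 10.6 0.0
      vertex 15.3 10.6 24.6
    endloop
  endfacet
  facet normal 0.9864 -0.1644 0.0000
    outer loop
      vertex 14.0 2.8 0.0
      vertex 15.3 10.6 24.6
      vertex 14.0 2.8 24.6
    endloop
  endfacet
endsolid part

The G0 Z moves step by Δz≈3.1 mm. Every layer's G1 loop is the same polygon, so the solid is a straight extrusion of it from z=0 to z≈24.6. Closing with flat bottom and top caps and triangulating gives 20 facets — a regular 6-sided prism (a cylinder approximated with 6 flat sides), circumscribed radius ≈ 7.9 mm, height ≈ 24.6 mm.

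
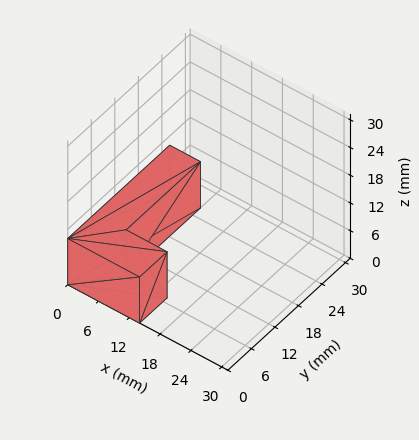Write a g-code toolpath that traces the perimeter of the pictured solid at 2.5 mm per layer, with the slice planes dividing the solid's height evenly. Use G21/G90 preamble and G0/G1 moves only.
Reading the render: the shape is an L-shaped prism: outer 14 × 26 mm, arm thicknesses ≈ 7 mm (horizontal) and 6 mm (vertical), extruded 10 mm in z (dimensions read to the nearest mm from the axis ticks). For the g-code, the solid's height is divided into equal slices at the stated Δz and each level perimeter traced with G1 moves after a G0 lift.

; perimeter-only toolpath
G21 ; units = mm
G90 ; absolute positioning
G28 ; home
; layer 1
G0 Z2.5
G0 X0.0 Y0.0
G1 X14.0 Y0.0
G1 X14.0 Y7.0
G1 X6.0 Y7.0
G1 X6.0 Y26.0
G1 X0.0 Y26.0
G1 X0.0 Y0.0
; layer 2
G0 Z5.0
G0 X0.0 Y0.0
G1 X14.0 Y0.0
G1 X14.0 Y7.0
G1 X6.0 Y7.0
G1 X6.0 Y26.0
G1 X0.0 Y26.0
G1 X0.0 Y0.0
; layer 3
G0 Z7.5
G0 X0.0 Y0.0
G1 X14.0 Y0.0
G1 X14.0 Y7.0
G1 X6.0 Y7.0
G1 X6.0 Y26.0
G1 X0.0 Y26.0
G1 X0.0 Y0.0
; layer 4
G0 Z10.0
G0 X0.0 Y0.0
G1 X14.0 Y0.0
G1 X14.0 Y7.0
G1 X6.0 Y7.0
G1 X6.0 Y26.0
G1 X0.0 Y26.0
G1 X0.0 Y0.0
M2 ; end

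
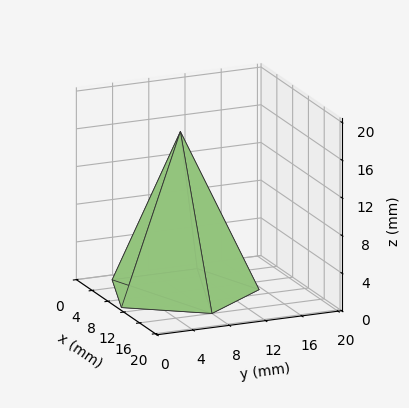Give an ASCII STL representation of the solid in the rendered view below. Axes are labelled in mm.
Reading the render: the shape is a regular 5-sided pyramid, base circumscribed radius ≈ 8 mm, apex at z ≈ 17 mm (dimensions read to the nearest mm from the axis ticks). For the STL, each face is triangulated and given an outward normal.

solid part
  facet normal 0.0000 0.0000 -1.0000
    outer loop
      vertex 1.5 12.7 0.0
      vertex 10.5 15.6 0.0
      vertex 16.0 8.0 0.0
    endloop
  endfacet
  facet normal 0.0000 0.0000 -1.0000
    outer loop
      vertex 1.5 3.3 0.0
      vertex 1.5 12.7 0.0
      vertex 16.0 8.0 0.0
    endloop
  endfacet
  facet normal 0.0000 0.0000 -1.0000
    outer loop
      vertex 10.5 0.4 0.0
      vertex 1.5 3.3 0.0
      vertex 16.0 8.0 0.0
    endloop
  endfacet
  facet normal 0.7570 0.5478 0.3562
    outer loop
      vertex 16.0 8.0 0.0
      vertex 10.5 15.6 0.0
      vertex 8.0 8.0 17.0
    endloop
  endfacet
  facet normal -0.2867 0.8896 0.3556
    outer loop
      vertex 10.5 15.6 0.0
      vertex 1.5 12.7 0.0
      vertex 8.0 8.0 17.0
    endloop
  endfacet
  facet normal -0.9341 0.0000 0.3571
    outer loop
      vertex 1.5 12.7 0.0
      vertex 1.5 3.3 0.0
      vertex 8.0 8.0 17.0
    endloop
  endfacet
  facet normal -0.2867 -0.8896 0.3556
    outer loop
      vertex 1.5 3.3 0.0
      vertex 10.5 0.4 0.0
      vertex 8.0 8.0 17.0
    endloop
  endfacet
  facet normal 0.7570 -0.5478 0.3562
    outer loop
      vertex 10.5 0.4 0.0
      vertex 16.0 8.0 0.0
      vertex 8.0 8.0 17.0
    endloop
  endfacet
endsolid part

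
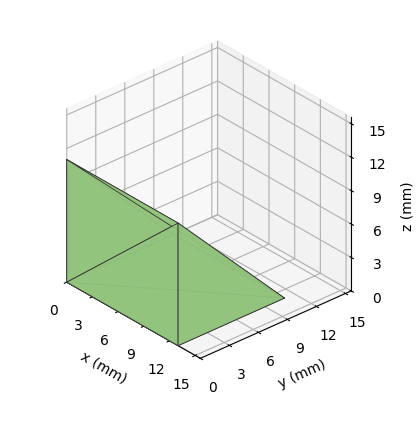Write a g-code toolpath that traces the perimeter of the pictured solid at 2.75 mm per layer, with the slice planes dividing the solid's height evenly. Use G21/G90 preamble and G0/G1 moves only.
Reading the render: the shape is a wedge (ramp): 13 × 11 mm base, rising to 11 mm along the y=0 edge and sloping linearly to z=0 at y=11 (dimensions read to the nearest mm from the axis ticks). For the g-code, the solid's height is divided into equal slices at the stated Δz and each level perimeter traced with G1 moves after a G0 lift.

; perimeter-only toolpath
G21 ; units = mm
G90 ; absolute positioning
G28 ; home
; layer 1
G0 Z2.75
G0 X0.00 Y0.00
G1 X13.00 Y0.00
G1 X13.00 Y8.25
G1 X0.00 Y8.25
G1 X0.00 Y0.00
; layer 2
G0 Z5.50
G0 X0.00 Y0.00
G1 X13.00 Y0.00
G1 X13.00 Y5.50
G1 X0.00 Y5.50
G1 X0.00 Y0.00
; layer 3
G0 Z8.25
G0 X0.00 Y0.00
G1 X13.00 Y0.00
G1 X13.00 Y2.75
G1 X0.00 Y2.75
G1 X0.00 Y0.00
M2 ; end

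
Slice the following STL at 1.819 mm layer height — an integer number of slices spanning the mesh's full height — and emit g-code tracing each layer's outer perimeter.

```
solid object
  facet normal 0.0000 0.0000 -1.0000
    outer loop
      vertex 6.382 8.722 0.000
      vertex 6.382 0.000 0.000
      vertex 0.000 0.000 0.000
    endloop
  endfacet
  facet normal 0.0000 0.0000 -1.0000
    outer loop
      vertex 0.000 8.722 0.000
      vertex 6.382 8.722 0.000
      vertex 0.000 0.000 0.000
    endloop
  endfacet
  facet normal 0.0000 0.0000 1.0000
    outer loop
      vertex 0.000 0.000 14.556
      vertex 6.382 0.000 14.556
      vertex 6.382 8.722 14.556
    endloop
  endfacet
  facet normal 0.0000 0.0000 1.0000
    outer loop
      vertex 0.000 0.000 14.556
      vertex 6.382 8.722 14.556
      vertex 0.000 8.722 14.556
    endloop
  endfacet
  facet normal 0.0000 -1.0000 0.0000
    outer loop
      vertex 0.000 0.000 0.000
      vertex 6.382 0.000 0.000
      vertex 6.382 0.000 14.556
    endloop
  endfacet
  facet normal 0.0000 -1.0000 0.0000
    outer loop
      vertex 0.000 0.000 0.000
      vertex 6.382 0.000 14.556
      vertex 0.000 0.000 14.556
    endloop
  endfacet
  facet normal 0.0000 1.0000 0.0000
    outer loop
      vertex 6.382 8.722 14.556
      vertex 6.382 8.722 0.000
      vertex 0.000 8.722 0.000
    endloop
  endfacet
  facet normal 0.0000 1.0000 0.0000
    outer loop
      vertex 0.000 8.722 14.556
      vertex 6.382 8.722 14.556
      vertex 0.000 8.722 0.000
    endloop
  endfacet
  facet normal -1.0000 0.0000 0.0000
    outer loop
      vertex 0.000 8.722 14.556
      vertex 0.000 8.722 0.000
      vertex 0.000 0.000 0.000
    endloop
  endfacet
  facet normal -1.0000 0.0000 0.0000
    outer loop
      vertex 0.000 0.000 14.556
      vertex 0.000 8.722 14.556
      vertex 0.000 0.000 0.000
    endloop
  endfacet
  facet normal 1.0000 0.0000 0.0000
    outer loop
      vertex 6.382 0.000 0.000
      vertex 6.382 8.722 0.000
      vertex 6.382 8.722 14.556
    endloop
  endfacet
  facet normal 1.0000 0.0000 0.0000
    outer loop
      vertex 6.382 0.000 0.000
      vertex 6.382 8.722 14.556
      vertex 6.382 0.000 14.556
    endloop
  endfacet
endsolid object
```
; perimeter-only toolpath
G21 ; units = mm
G90 ; absolute positioning
G28 ; home
; layer 1
G0 Z1.819
G0 X0.000 Y0.000
G1 X6.382 Y0.000
G1 X6.382 Y8.722
G1 X0.000 Y8.722
G1 X0.000 Y0.000
; layer 2
G0 Z3.639
G0 X0.000 Y0.000
G1 X6.382 Y0.000
G1 X6.382 Y8.722
G1 X0.000 Y8.722
G1 X0.000 Y0.000
; layer 3
G0 Z5.458
G0 X0.000 Y0.000
G1 X6.382 Y0.000
G1 X6.382 Y8.722
G1 X0.000 Y8.722
G1 X0.000 Y0.000
; layer 4
G0 Z7.278
G0 X0.000 Y0.000
G1 X6.382 Y0.000
G1 X6.382 Y8.722
G1 X0.000 Y8.722
G1 X0.000 Y0.000
; layer 5
G0 Z9.098
G0 X0.000 Y0.000
G1 X6.382 Y0.000
G1 X6.382 Y8.722
G1 X0.000 Y8.722
G1 X0.000 Y0.000
; layer 6
G0 Z10.917
G0 X0.000 Y0.000
G1 X6.382 Y0.000
G1 X6.382 Y8.722
G1 X0.000 Y8.722
G1 X0.000 Y0.000
; layer 7
G0 Z12.736
G0 X0.000 Y0.000
G1 X6.382 Y0.000
G1 X6.382 Y8.722
G1 X0.000 Y8.722
G1 X0.000 Y0.000
; layer 8
G0 Z14.556
G0 X0.000 Y0.000
G1 X6.382 Y0.000
G1 X6.382 Y8.722
G1 X0.000 Y8.722
G1 X0.000 Y0.000
M2 ; end

The solid is a rectangular box, roughly 6.38 × 8.72 mm footprint and 14.6 mm tall. Slicing at Δz = 1.819 mm — 8 equal slices spanning the solid's height, so layer i sits at z = i·h/8 — gives 8 non-empty perimeters. Each is a 4-segment closed polygon; G0 lifts to the layer z and rapids to the start vertex, then G1 traces the edges.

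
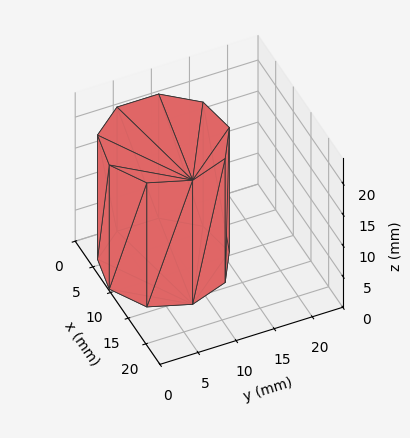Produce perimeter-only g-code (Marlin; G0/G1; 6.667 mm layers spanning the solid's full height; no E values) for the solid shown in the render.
Reading the render: the shape is a regular 9-sided prism (a cylinder approximated with 9 flat sides), circumscribed radius ≈ 8 mm, height ≈ 20 mm (dimensions read to the nearest mm from the axis ticks). For the g-code, the solid's height is divided into equal slices at the stated Δz and each level perimeter traced with G1 moves after a G0 lift.

; perimeter-only toolpath
G21 ; units = mm
G90 ; absolute positioning
G28 ; home
; layer 1
G0 Z6.667
G0 X16.000 Y8.000
G1 X14.128 Y13.142
G1 X9.389 Y15.878
G1 X4.000 Y14.928
G1 X0.482 Y10.736
G1 X0.482 Y5.264
G1 X4.000 Y1.072
G1 X9.389 Y0.122
G1 X14.128 Y2.858
G1 X16.000 Y8.000
; layer 2
G0 Z13.333
G0 X16.000 Y8.000
G1 X14.128 Y13.142
G1 X9.389 Y15.878
G1 X4.000 Y14.928
G1 X0.482 Y10.736
G1 X0.482 Y5.264
G1 X4.000 Y1.072
G1 X9.389 Y0.122
G1 X14.128 Y2.858
G1 X16.000 Y8.000
; layer 3
G0 Z20.000
G0 X16.000 Y8.000
G1 X14.128 Y13.142
G1 X9.389 Y15.878
G1 X4.000 Y14.928
G1 X0.482 Y10.736
G1 X0.482 Y5.264
G1 X4.000 Y1.072
G1 X9.389 Y0.122
G1 X14.128 Y2.858
G1 X16.000 Y8.000
M2 ; end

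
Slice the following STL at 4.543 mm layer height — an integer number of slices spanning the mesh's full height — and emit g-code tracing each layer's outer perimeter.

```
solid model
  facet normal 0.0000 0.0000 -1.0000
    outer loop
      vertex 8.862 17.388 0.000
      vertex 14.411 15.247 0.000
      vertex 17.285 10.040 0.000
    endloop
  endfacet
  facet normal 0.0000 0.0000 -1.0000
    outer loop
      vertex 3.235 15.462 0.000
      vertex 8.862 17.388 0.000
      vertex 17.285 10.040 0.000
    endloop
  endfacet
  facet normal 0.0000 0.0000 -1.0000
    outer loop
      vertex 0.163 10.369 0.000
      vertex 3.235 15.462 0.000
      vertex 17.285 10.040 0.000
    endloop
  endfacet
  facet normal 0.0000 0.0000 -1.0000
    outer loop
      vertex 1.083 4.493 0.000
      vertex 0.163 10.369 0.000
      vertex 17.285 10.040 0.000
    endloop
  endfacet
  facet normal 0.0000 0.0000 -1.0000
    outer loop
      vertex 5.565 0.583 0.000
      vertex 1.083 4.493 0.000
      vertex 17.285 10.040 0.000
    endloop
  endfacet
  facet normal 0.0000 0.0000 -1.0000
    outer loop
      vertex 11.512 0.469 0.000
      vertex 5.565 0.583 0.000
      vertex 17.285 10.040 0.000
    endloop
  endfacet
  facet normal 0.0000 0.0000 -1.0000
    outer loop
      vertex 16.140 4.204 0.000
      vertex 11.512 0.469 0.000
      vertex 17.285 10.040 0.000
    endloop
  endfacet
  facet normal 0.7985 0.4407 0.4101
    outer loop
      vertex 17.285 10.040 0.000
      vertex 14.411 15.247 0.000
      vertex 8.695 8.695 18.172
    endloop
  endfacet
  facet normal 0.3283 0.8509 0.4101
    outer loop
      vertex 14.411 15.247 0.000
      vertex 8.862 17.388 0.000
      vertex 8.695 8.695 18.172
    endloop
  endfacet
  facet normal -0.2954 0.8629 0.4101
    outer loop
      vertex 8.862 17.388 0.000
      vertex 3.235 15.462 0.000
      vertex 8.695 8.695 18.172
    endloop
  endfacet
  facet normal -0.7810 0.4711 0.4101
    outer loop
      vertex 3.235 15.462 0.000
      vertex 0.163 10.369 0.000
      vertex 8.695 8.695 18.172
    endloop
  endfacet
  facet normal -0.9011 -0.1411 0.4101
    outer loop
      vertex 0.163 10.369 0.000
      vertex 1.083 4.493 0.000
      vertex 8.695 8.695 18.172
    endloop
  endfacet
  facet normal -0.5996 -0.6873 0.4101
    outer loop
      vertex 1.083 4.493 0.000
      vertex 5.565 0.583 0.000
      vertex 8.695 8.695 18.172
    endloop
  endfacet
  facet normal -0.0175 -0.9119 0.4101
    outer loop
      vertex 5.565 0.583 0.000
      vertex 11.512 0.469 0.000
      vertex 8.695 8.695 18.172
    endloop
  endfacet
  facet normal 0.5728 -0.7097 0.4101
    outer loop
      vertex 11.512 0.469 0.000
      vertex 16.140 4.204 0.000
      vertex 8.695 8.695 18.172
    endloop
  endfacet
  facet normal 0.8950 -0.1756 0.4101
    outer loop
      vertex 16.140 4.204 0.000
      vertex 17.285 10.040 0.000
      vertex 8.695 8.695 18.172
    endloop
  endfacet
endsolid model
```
; perimeter-only toolpath
G21 ; units = mm
G90 ; absolute positioning
G28 ; home
; layer 1
G0 Z4.543
G0 X15.138 Y9.704
G1 X12.982 Y13.609
G1 X8.820 Y15.215
G1 X4.600 Y13.770
G1 X2.296 Y9.950
G1 X2.986 Y5.543
G1 X6.348 Y2.611
G1 X10.808 Y2.526
G1 X14.279 Y5.327
G1 X15.138 Y9.704
; layer 2
G0 Z9.086
G0 X12.990 Y9.367
G1 X11.553 Y11.971
G1 X8.779 Y13.042
G1 X5.965 Y12.079
G1 X4.429 Y9.532
G1 X4.889 Y6.594
G1 X7.130 Y4.639
G1 X10.104 Y4.582
G1 X12.418 Y6.450
G1 X12.990 Y9.367
; layer 3
G0 Z13.629
G0 X10.843 Y9.031
G1 X10.124 Y10.333
G1 X8.737 Y10.868
G1 X7.330 Y10.387
G1 X6.562 Y9.114
G1 X6.792 Y7.645
G1 X7.913 Y6.667
G1 X9.399 Y6.639
G1 X10.556 Y7.572
G1 X10.843 Y9.031
M2 ; end

The solid is a regular 9-sided pyramid, base circumscribed radius ≈ 8.7 mm, apex at z ≈ 18.2 mm. Slicing at Δz = 4.543 mm — 4 equal slices spanning the solid's height, so layer i sits at z = i·h/4 — gives 3 non-empty perimeters. Each is a 9-segment closed polygon; G0 lifts to the layer z and rapids to the start vertex, then G1 traces the edges. The cross-section shrinks linearly with z (the slice at the apex is degenerate and omitted).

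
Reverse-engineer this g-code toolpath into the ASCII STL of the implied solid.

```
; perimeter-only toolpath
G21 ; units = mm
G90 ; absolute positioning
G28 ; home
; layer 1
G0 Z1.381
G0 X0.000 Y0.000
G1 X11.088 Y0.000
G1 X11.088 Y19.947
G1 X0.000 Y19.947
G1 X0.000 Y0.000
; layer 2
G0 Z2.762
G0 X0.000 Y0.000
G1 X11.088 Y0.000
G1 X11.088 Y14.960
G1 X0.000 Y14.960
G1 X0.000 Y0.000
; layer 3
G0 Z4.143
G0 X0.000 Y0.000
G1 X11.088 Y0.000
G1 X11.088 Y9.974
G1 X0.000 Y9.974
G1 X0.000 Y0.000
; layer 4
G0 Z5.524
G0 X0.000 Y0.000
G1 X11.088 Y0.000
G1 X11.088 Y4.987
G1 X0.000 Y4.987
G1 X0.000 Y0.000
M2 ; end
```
solid part
  facet normal 0.0000 0.0000 -1.0000
    outer loop
      vertex 11.088 24.934 0.000
      vertex 11.088 0.000 0.000
      vertex 0.000 0.000 0.000
    endloop
  endfacet
  facet normal 0.0000 0.0000 -1.0000
    outer loop
      vertex 0.000 24.934 0.000
      vertex 11.088 24.934 0.000
      vertex 0.000 0.000 0.000
    endloop
  endfacet
  facet normal 0.0000 -1.0000 0.0000
    outer loop
      vertex 0.000 0.000 0.000
      vertex 11.088 0.000 0.000
      vertex 11.088 0.000 6.905
    endloop
  endfacet
  facet normal 0.0000 -1.0000 0.0000
    outer loop
      vertex 0.000 0.000 0.000
      vertex 11.088 0.000 6.905
      vertex 0.000 0.000 6.905
    endloop
  endfacet
  facet normal 0.0000 0.2669 0.9637
    outer loop
      vertex 0.000 0.000 6.905
      vertex 11.088 0.000 6.905
      vertex 11.088 24.934 0.000
    endloop
  endfacet
  facet normal 0.0000 0.2669 0.9637
    outer loop
      vertex 0.000 0.000 6.905
      vertex 11.088 24.934 0.000
      vertex 0.000 24.934 0.000
    endloop
  endfacet
  facet normal -1.0000 0.0000 0.0000
    outer loop
      vertex 0.000 0.000 6.905
      vertex 0.000 24.934 0.000
      vertex 0.000 0.000 0.000
    endloop
  endfacet
  facet normal 1.0000 0.0000 0.0000
    outer loop
      vertex 11.088 0.000 0.000
      vertex 11.088 24.934 0.000
      vertex 11.088 0.000 6.905
    endloop
  endfacet
endsolid part

The G0 Z moves step by Δz≈1.381 mm. The G1 loops shrink linearly with z, so the solid tapers from its base footprint up to z≈6.91. Closing with a flat bottom cap and the tapered top and triangulating gives 8 facets — a wedge (ramp): 11.1 × 24.9 mm base, rising to 6.91 mm along the y=0 edge and sloping linearly to z=0 at y=24.9.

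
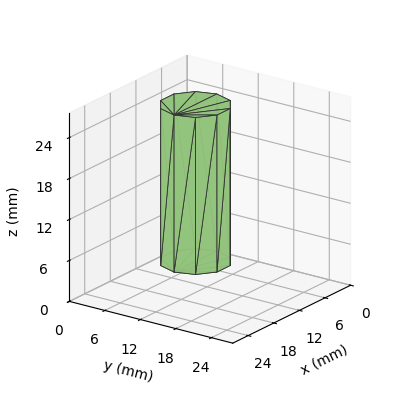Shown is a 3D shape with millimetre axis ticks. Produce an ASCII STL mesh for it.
Reading the render: the shape is a regular 10-sided prism (a cylinder approximated with 10 flat sides), circumscribed radius ≈ 5 mm, height ≈ 23 mm (dimensions read to the nearest mm from the axis ticks). For the STL, each face is triangulated and given an outward normal.

solid part
  facet normal 0.0000 0.0000 -1.0000
    outer loop
      vertex 6.55 9.76 0.00
      vertex 9.05 7.94 0.00
      vertex 10.00 5.00 0.00
    endloop
  endfacet
  facet normal 0.0000 0.0000 -1.0000
    outer loop
      vertex 3.45 9.76 0.00
      vertex 6.55 9.76 0.00
      vertex 10.00 5.00 0.00
    endloop
  endfacet
  facet normal 0.0000 0.0000 -1.0000
    outer loop
      vertex 0.95 7.94 0.00
      vertex 3.45 9.76 0.00
      vertex 10.00 5.00 0.00
    endloop
  endfacet
  facet normal 0.0000 0.0000 -1.0000
    outer loop
      vertex 0.00 5.00 0.00
      vertex 0.95 7.94 0.00
      vertex 10.00 5.00 0.00
    endloop
  endfacet
  facet normal 0.0000 0.0000 -1.0000
    outer loop
      vertex 0.95 2.06 0.00
      vertex 0.00 5.00 0.00
      vertex 10.00 5.00 0.00
    endloop
  endfacet
  facet normal 0.0000 0.0000 -1.0000
    outer loop
      vertex 3.45 0.24 0.00
      vertex 0.95 2.06 0.00
      vertex 10.00 5.00 0.00
    endloop
  endfacet
  facet normal 0.0000 0.0000 -1.0000
    outer loop
      vertex 6.55 0.24 0.00
      vertex 3.45 0.24 0.00
      vertex 10.00 5.00 0.00
    endloop
  endfacet
  facet normal 0.0000 0.0000 -1.0000
    outer loop
      vertex 9.05 2.06 0.00
      vertex 6.55 0.24 0.00
      vertex 10.00 5.00 0.00
    endloop
  endfacet
  facet normal 0.0000 0.0000 1.0000
    outer loop
      vertex 10.00 5.00 23.00
      vertex 9.05 7.94 23.00
      vertex 6.55 9.76 23.00
    endloop
  endfacet
  facet normal 0.0000 0.0000 1.0000
    outer loop
      vertex 10.00 5.00 23.00
      vertex 6.55 9.76 23.00
      vertex 3.45 9.76 23.00
    endloop
  endfacet
  facet normal 0.0000 0.0000 1.0000
    outer loop
      vertex 10.00 5.00 23.00
      vertex 3.45 9.76 23.00
      vertex 0.95 7.94 23.00
    endloop
  endfacet
  facet normal 0.0000 0.0000 1.0000
    outer loop
      vertex 10.00 5.00 23.00
      vertex 0.95 7.94 23.00
      vertex 0.00 5.00 23.00
    endloop
  endfacet
  facet normal 0.0000 0.0000 1.0000
    outer loop
      vertex 10.00 5.00 23.00
      vertex 0.00 5.00 23.00
      vertex 0.95 2.06 23.00
    endloop
  endfacet
  facet normal 0.0000 0.0000 1.0000
    outer loop
      vertex 10.00 5.00 23.00
      vertex 0.95 2.06 23.00
      vertex 3.45 0.24 23.00
    endloop
  endfacet
  facet normal 0.0000 0.0000 1.0000
    outer loop
      vertex 10.00 5.00 23.00
      vertex 3.45 0.24 23.00
      vertex 6.55 0.24 23.00
    endloop
  endfacet
  facet normal 0.0000 0.0000 1.0000
    outer loop
      vertex 10.00 5.00 23.00
      vertex 6.55 0.24 23.00
      vertex 9.05 2.06 23.00
    endloop
  endfacet
  facet normal 0.9516 0.3075 0.0000
    outer loop
      vertex 10.00 5.00 0.00
      vertex 9.05 7.94 0.00
      vertex 9.05 7.94 23.00
    endloop
  endfacet
  facet normal 0.9516 0.3075 0.0000
    outer loop
      vertex 10.00 5.00 0.00
      vertex 9.05 7.94 23.00
      vertex 10.00 5.00 23.00
    endloop
  endfacet
  facet normal 0.5886 0.8085 0.0000
    outer loop
      vertex 9.05 7.94 0.00
      vertex 6.55 9.76 0.00
      vertex 6.55 9.76 23.00
    endloop
  endfacet
  facet normal 0.5886 0.8085 0.0000
    outer loop
      vertex 9.05 7.94 0.00
      vertex 6.55 9.76 23.00
      vertex 9.05 7.94 23.00
    endloop
  endfacet
  facet normal 0.0000 1.0000 0.0000
    outer loop
      vertex 6.55 9.76 0.00
      vertex 3.45 9.76 0.00
      vertex 3.45 9.76 23.00
    endloop
  endfacet
  facet normal 0.0000 1.0000 0.0000
    outer loop
      vertex 6.55 9.76 0.00
      vertex 3.45 9.76 23.00
      vertex 6.55 9.76 23.00
    endloop
  endfacet
  facet normal -0.5886 0.8085 0.0000
    outer loop
      vertex 3.45 9.76 0.00
      vertex 0.95 7.94 0.00
      vertex 0.95 7.94 23.00
    endloop
  endfacet
  facet normal -0.5886 0.8085 0.0000
    outer loop
      vertex 3.45 9.76 0.00
      vertex 0.95 7.94 23.00
      vertex 3.45 9.76 23.00
    endloop
  endfacet
  facet normal -0.9516 0.3075 0.0000
    outer loop
      vertex 0.95 7.94 0.00
      vertex 0.00 5.00 0.00
      vertex 0.00 5.00 23.00
    endloop
  endfacet
  facet normal -0.9516 0.3075 0.0000
    outer loop
      vertex 0.95 7.94 0.00
      vertex 0.00 5.00 23.00
      vertex 0.95 7.94 23.00
    endloop
  endfacet
  facet normal -0.9516 -0.3075 0.0000
    outer loop
      vertex 0.00 5.00 0.00
      vertex 0.95 2.06 0.00
      vertex 0.95 2.06 23.00
    endloop
  endfacet
  facet normal -0.9516 -0.3075 0.0000
    outer loop
      vertex 0.00 5.00 0.00
      vertex 0.95 2.06 23.00
      vertex 0.00 5.00 23.00
    endloop
  endfacet
  facet normal -0.5886 -0.8085 0.0000
    outer loop
      vertex 0.95 2.06 0.00
      vertex 3.45 0.24 0.00
      vertex 3.45 0.24 23.00
    endloop
  endfacet
  facet normal -0.5886 -0.8085 0.0000
    outer loop
      vertex 0.95 2.06 0.00
      vertex 3.45 0.24 23.00
      vertex 0.95 2.06 23.00
    endloop
  endfacet
  facet normal 0.0000 -1.0000 0.0000
    outer loop
      vertex 3.45 0.24 0.00
      vertex 6.55 0.24 0.00
      vertex 6.55 0.24 23.00
    endloop
  endfacet
  facet normal 0.0000 -1.0000 0.0000
    outer loop
      vertex 3.45 0.24 0.00
      vertex 6.55 0.24 23.00
      vertex 3.45 0.24 23.00
    endloop
  endfacet
  facet normal 0.5886 -0.8085 0.0000
    outer loop
      vertex 6.55 0.24 0.00
      vertex 9.05 2.06 0.00
      vertex 9.05 2.06 23.00
    endloop
  endfacet
  facet normal 0.5886 -0.8085 0.0000
    outer loop
      vertex 6.55 0.24 0.00
      vertex 9.05 2.06 23.00
      vertex 6.55 0.24 23.00
    endloop
  endfacet
  facet normal 0.9516 -0.3075 0.0000
    outer loop
      vertex 9.05 2.06 0.00
      vertex 10.00 5.00 0.00
      vertex 10.00 5.00 23.00
    endloop
  endfacet
  facet normal 0.9516 -0.3075 0.0000
    outer loop
      vertex 9.05 2.06 0.00
      vertex 10.00 5.00 23.00
      vertex 9.05 2.06 23.00
    endloop
  endfacet
endsolid part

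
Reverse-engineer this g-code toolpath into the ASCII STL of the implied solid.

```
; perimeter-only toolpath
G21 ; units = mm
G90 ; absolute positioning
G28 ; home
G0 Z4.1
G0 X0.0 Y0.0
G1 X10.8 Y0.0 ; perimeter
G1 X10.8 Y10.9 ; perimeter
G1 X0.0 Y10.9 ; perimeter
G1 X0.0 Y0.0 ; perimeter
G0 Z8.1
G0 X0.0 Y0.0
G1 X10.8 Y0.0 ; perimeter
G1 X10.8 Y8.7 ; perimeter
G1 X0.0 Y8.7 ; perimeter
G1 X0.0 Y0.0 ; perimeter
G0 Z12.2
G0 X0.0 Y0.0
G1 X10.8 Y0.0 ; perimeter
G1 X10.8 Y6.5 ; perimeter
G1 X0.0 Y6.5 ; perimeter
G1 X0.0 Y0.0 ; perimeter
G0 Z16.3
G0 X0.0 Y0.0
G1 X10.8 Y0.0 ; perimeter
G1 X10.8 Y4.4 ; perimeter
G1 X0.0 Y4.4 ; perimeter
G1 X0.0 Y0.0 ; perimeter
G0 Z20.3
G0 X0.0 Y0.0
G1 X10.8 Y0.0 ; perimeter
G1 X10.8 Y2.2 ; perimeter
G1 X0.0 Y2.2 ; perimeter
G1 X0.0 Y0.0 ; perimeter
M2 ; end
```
solid part
  facet normal 0.0000 0.0000 -1.0000
    outer loop
      vertex 10.8 13.1 0.0
      vertex 10.8 0.0 0.0
      vertex 0.0 0.0 0.0
    endloop
  endfacet
  facet normal 0.0000 0.0000 -1.0000
    outer loop
      vertex 0.0 13.1 0.0
      vertex 10.8 13.1 0.0
      vertex 0.0 0.0 0.0
    endloop
  endfacet
  facet normal 0.0000 -1.0000 0.0000
    outer loop
      vertex 0.0 0.0 0.0
      vertex 10.8 0.0 0.0
      vertex 10.8 0.0 24.4
    endloop
  endfacet
  facet normal 0.0000 -1.0000 0.0000
    outer loop
      vertex 0.0 0.0 0.0
      vertex 10.8 0.0 24.4
      vertex 0.0 0.0 24.4
    endloop
  endfacet
  facet normal 0.0000 0.8811 0.4730
    outer loop
      vertex 0.0 0.0 24.4
      vertex 10.8 0.0 24.4
      vertex 10.8 13.1 0.0
    endloop
  endfacet
  facet normal 0.0000 0.8811 0.4730
    outer loop
      vertex 0.0 0.0 24.4
      vertex 10.8 13.1 0.0
      vertex 0.0 13.1 0.0
    endloop
  endfacet
  facet normal -1.0000 0.0000 0.0000
    outer loop
      vertex 0.0 0.0 24.4
      vertex 0.0 13.1 0.0
      vertex 0.0 0.0 0.0
    endloop
  endfacet
  facet normal 1.0000 0.0000 0.0000
    outer loop
      vertex 10.8 0.0 0.0
      vertex 10.8 13.1 0.0
      vertex 10.8 0.0 24.4
    endloop
  endfacet
endsolid part

The G0 Z moves step by Δz≈4.1 mm. The G1 loops shrink linearly with z, so the solid tapers from its base footprint up to z≈24.4. Closing with a flat bottom cap and the tapered top and triangulating gives 8 facets — a wedge (ramp): 10.8 × 13.1 mm base, rising to 24.4 mm along the y=0 edge and sloping linearly to z=0 at y=13.1.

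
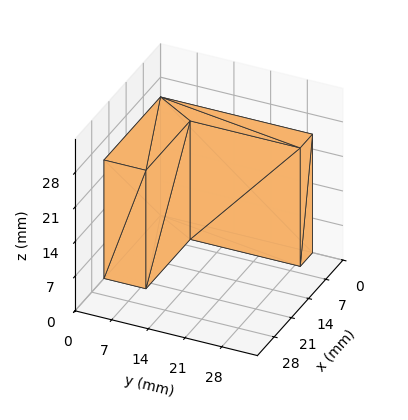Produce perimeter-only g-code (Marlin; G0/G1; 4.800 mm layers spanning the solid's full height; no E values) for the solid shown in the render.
Reading the render: the shape is an L-shaped prism: outer 23 × 29 mm, arm thicknesses ≈ 8 mm (horizontal) and 5 mm (vertical), extruded 24 mm in z (dimensions read to the nearest mm from the axis ticks). For the g-code, the solid's height is divided into equal slices at the stated Δz and each level perimeter traced with G1 moves after a G0 lift.

; perimeter-only toolpath
G21 ; units = mm
G90 ; absolute positioning
G28 ; home
; layer 1
G0 Z4.800
G0 X0.000 Y0.000
G1 X23.000 Y0.000
G1 X23.000 Y8.000
G1 X5.000 Y8.000
G1 X5.000 Y29.000
G1 X0.000 Y29.000
G1 X0.000 Y0.000
; layer 2
G0 Z9.600
G0 X0.000 Y0.000
G1 X23.000 Y0.000
G1 X23.000 Y8.000
G1 X5.000 Y8.000
G1 X5.000 Y29.000
G1 X0.000 Y29.000
G1 X0.000 Y0.000
; layer 3
G0 Z14.400
G0 X0.000 Y0.000
G1 X23.000 Y0.000
G1 X23.000 Y8.000
G1 X5.000 Y8.000
G1 X5.000 Y29.000
G1 X0.000 Y29.000
G1 X0.000 Y0.000
; layer 4
G0 Z19.200
G0 X0.000 Y0.000
G1 X23.000 Y0.000
G1 X23.000 Y8.000
G1 X5.000 Y8.000
G1 X5.000 Y29.000
G1 X0.000 Y29.000
G1 X0.000 Y0.000
; layer 5
G0 Z24.000
G0 X0.000 Y0.000
G1 X23.000 Y0.000
G1 X23.000 Y8.000
G1 X5.000 Y8.000
G1 X5.000 Y29.000
G1 X0.000 Y29.000
G1 X0.000 Y0.000
M2 ; end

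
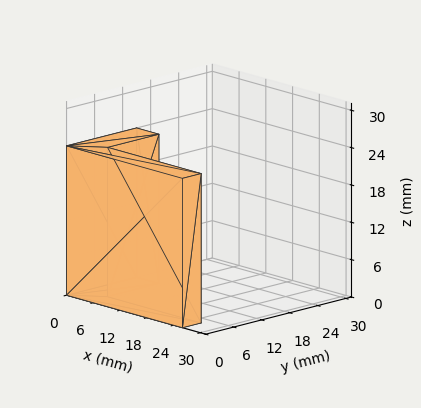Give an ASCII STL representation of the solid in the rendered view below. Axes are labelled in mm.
Reading the render: the shape is an L-shaped prism: outer 26 × 15 mm, arm thicknesses ≈ 4 mm (horizontal) and 5 mm (vertical), extruded 24 mm in z (dimensions read to the nearest mm from the axis ticks). For the STL, each face is triangulated and given an outward normal.

solid part
  facet normal 0.0000 0.0000 -1.0000
    outer loop
      vertex 26.0 4.0 0.0
      vertex 26.0 0.0 0.0
      vertex 0.0 0.0 0.0
    endloop
  endfacet
  facet normal 0.0000 0.0000 -1.0000
    outer loop
      vertex 5.0 4.0 0.0
      vertex 26.0 4.0 0.0
      vertex 0.0 0.0 0.0
    endloop
  endfacet
  facet normal 0.0000 0.0000 -1.0000
    outer loop
      vertex 5.0 15.0 0.0
      vertex 5.0 4.0 0.0
      vertex 0.0 0.0 0.0
    endloop
  endfacet
  facet normal 0.0000 0.0000 -1.0000
    outer loop
      vertex 0.0 15.0 0.0
      vertex 5.0 15.0 0.0
      vertex 0.0 0.0 0.0
    endloop
  endfacet
  facet normal 0.0000 0.0000 1.0000
    outer loop
      vertex 0.0 0.0 24.0
      vertex 26.0 0.0 24.0
      vertex 26.0 4.0 24.0
    endloop
  endfacet
  facet normal 0.0000 0.0000 1.0000
    outer loop
      vertex 0.0 0.0 24.0
      vertex 26.0 4.0 24.0
      vertex 5.0 4.0 24.0
    endloop
  endfacet
  facet normal 0.0000 0.0000 1.0000
    outer loop
      vertex 0.0 0.0 24.0
      vertex 5.0 4.0 24.0
      vertex 5.0 15.0 24.0
    endloop
  endfacet
  facet normal 0.0000 0.0000 1.0000
    outer loop
      vertex 0.0 0.0 24.0
      vertex 5.0 15.0 24.0
      vertex 0.0 15.0 24.0
    endloop
  endfacet
  facet normal 0.0000 -1.0000 0.0000
    outer loop
      vertex 0.0 0.0 0.0
      vertex 26.0 0.0 0.0
      vertex 26.0 0.0 24.0
    endloop
  endfacet
  facet normal 0.0000 -1.0000 0.0000
    outer loop
      vertex 0.0 0.0 0.0
      vertex 26.0 0.0 24.0
      vertex 0.0 0.0 24.0
    endloop
  endfacet
  facet normal 1.0000 0.0000 0.0000
    outer loop
      vertex 26.0 0.0 0.0
      vertex 26.0 4.0 0.0
      vertex 26.0 4.0 24.0
    endloop
  endfacet
  facet normal 1.0000 0.0000 0.0000
    outer loop
      vertex 26.0 0.0 0.0
      vertex 26.0 4.0 24.0
      vertex 26.0 0.0 24.0
    endloop
  endfacet
  facet normal 0.0000 1.0000 0.0000
    outer loop
      vertex 26.0 4.0 0.0
      vertex 5.0 4.0 0.0
      vertex 5.0 4.0 24.0
    endloop
  endfacet
  facet normal 0.0000 1.0000 0.0000
    outer loop
      vertex 26.0 4.0 0.0
      vertex 5.0 4.0 24.0
      vertex 26.0 4.0 24.0
    endloop
  endfacet
  facet normal 1.0000 0.0000 0.0000
    outer loop
      vertex 5.0 4.0 0.0
      vertex 5.0 15.0 0.0
      vertex 5.0 15.0 24.0
    endloop
  endfacet
  facet normal 1.0000 0.0000 0.0000
    outer loop
      vertex 5.0 4.0 0.0
      vertex 5.0 15.0 24.0
      vertex 5.0 4.0 24.0
    endloop
  endfacet
  facet normal 0.0000 1.0000 0.0000
    outer loop
      vertex 5.0 15.0 0.0
      vertex 0.0 15.0 0.0
      vertex 0.0 15.0 24.0
    endloop
  endfacet
  facet normal 0.0000 1.0000 0.0000
    outer loop
      vertex 5.0 15.0 0.0
      vertex 0.0 15.0 24.0
      vertex 5.0 15.0 24.0
    endloop
  endfacet
  facet normal -1.0000 0.0000 0.0000
    outer loop
      vertex 0.0 15.0 0.0
      vertex 0.0 0.0 0.0
      vertex 0.0 0.0 24.0
    endloop
  endfacet
  facet normal -1.0000 0.0000 0.0000
    outer loop
      vertex 0.0 15.0 0.0
      vertex 0.0 0.0 24.0
      vertex 0.0 15.0 24.0
    endloop
  endfacet
endsolid part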